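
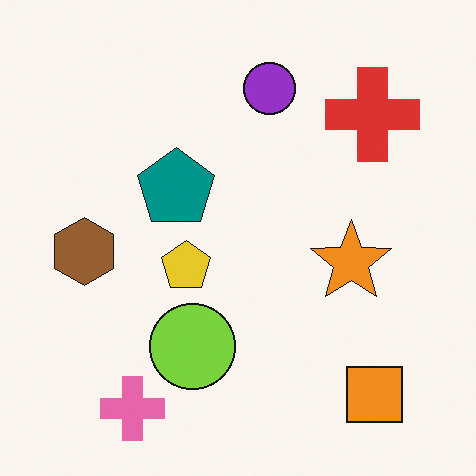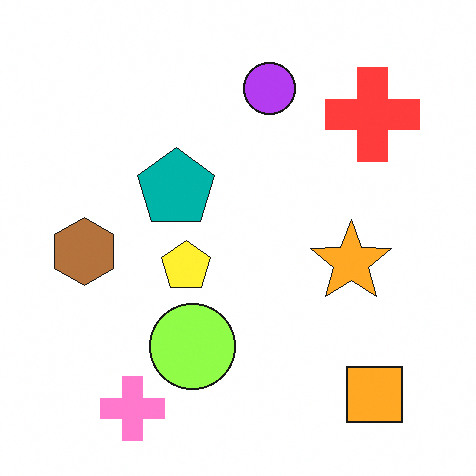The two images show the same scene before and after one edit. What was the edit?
It was brightened a little.

Every pixel — background and shapes alike — is uniformly brightened.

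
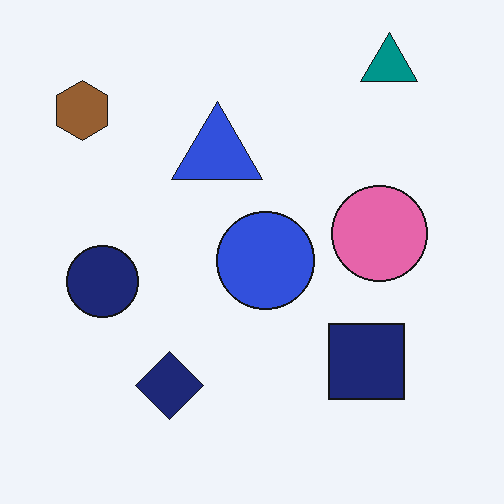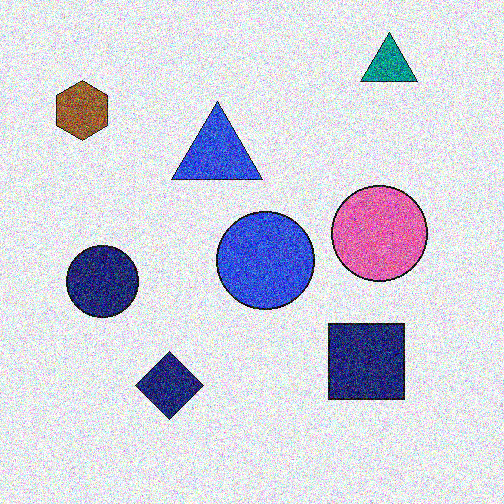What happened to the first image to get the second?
This is the original image degraded with a thick layer of grain.

Random speckle covers the whole image, including the flat background.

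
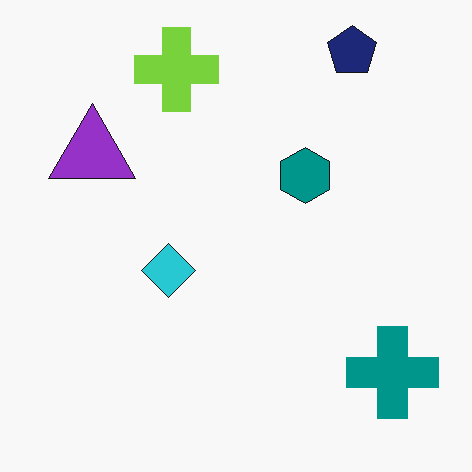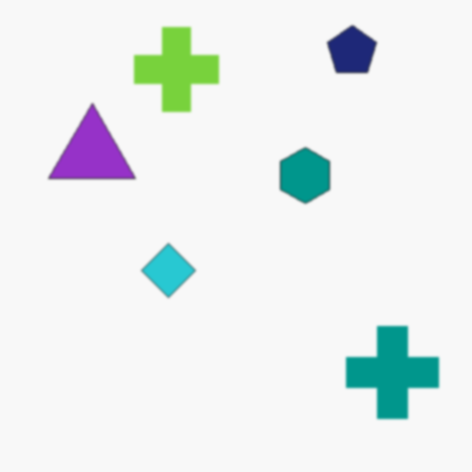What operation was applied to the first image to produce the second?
Given a subtle gaussian blur.

Shape edges and outlines are uniformly softened across the whole image.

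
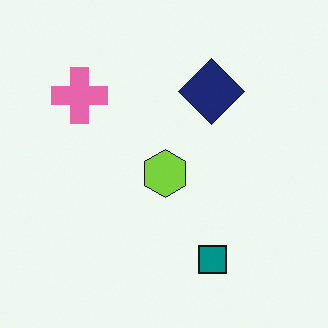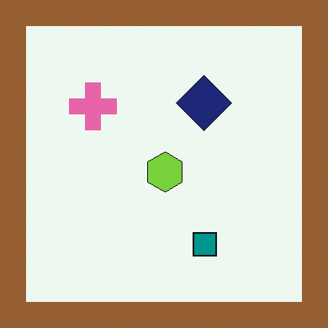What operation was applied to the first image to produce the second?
It was framed with a brown border.

A solid brown frame runs around the edge of the second image, with the content slightly shrunk inside it.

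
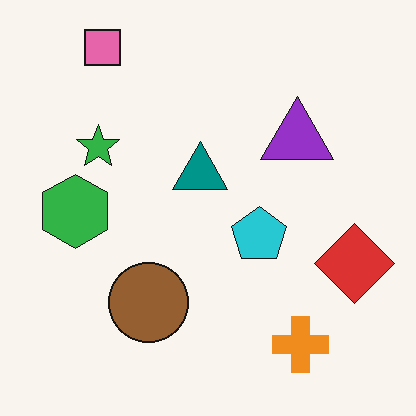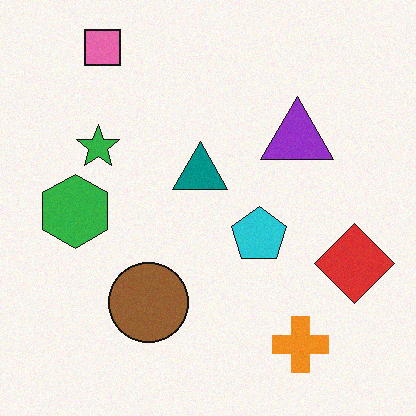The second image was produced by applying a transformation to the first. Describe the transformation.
The transformation is: degraded with a light layer of grain.

Random speckle covers the whole image, including the flat background.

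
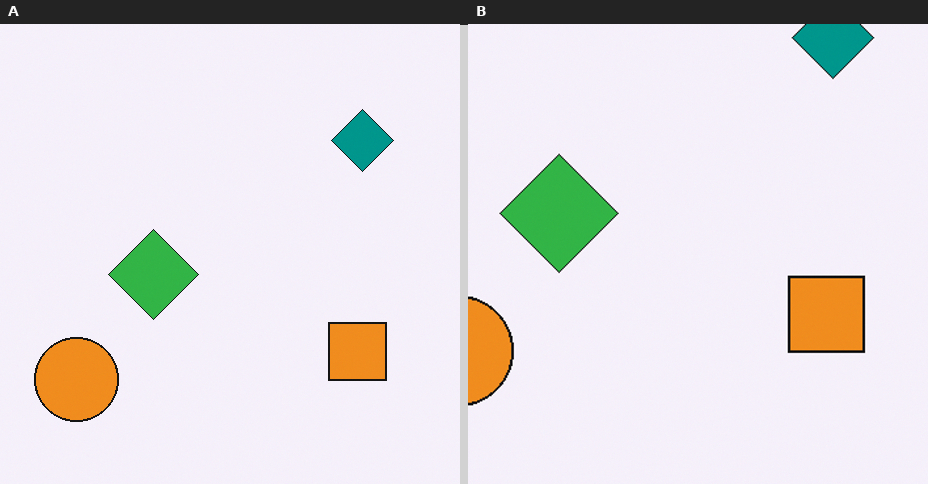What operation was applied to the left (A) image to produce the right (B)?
The image was cropped to a modestly smaller region and rescaled.

The visible shapes are larger and the field of view is narrower; shapes near the original edges may be partly or wholly outside the frame — a crop-and-rescale.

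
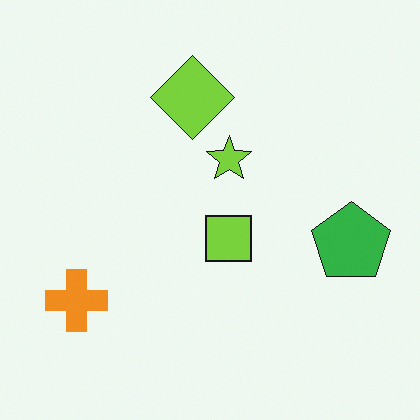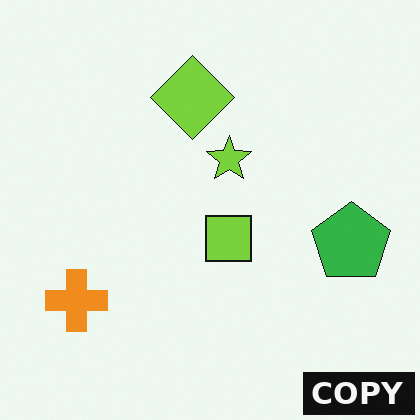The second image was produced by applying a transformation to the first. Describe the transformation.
The second image is the first watermarked with the text "COPY" in the lower-right corner.

A dark label reading "COPY" appears in the lower-right corner.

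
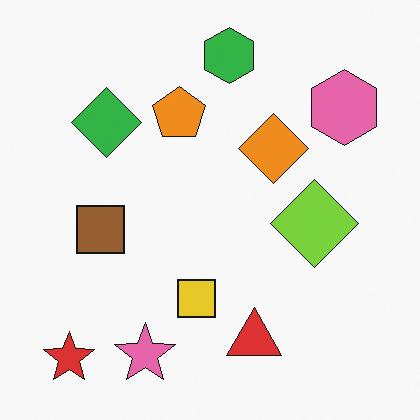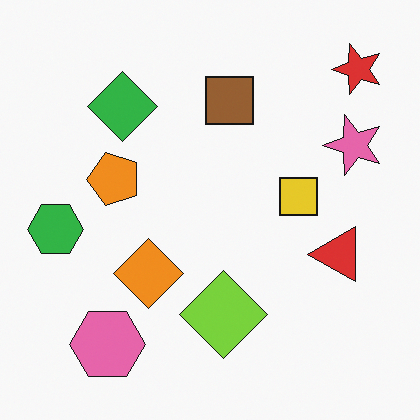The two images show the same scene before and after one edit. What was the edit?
This is the original image transposed (reflected across the top-left ↔ bottom-right diagonal).

Shapes have swapped their row and column positions — what was in the top-right is now in the bottom-left — a diagonal reflection.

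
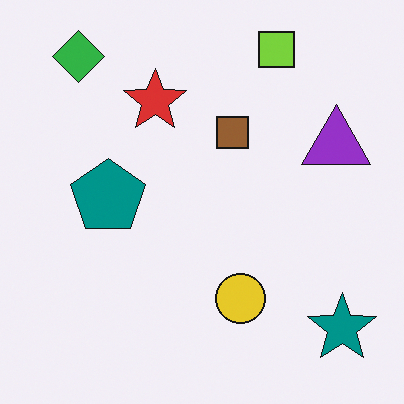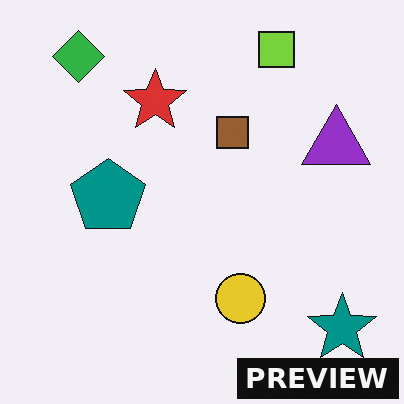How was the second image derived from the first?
It was watermarked with the text "PREVIEW" in the lower-right corner.

A dark label reading "PREVIEW" appears in the lower-right corner.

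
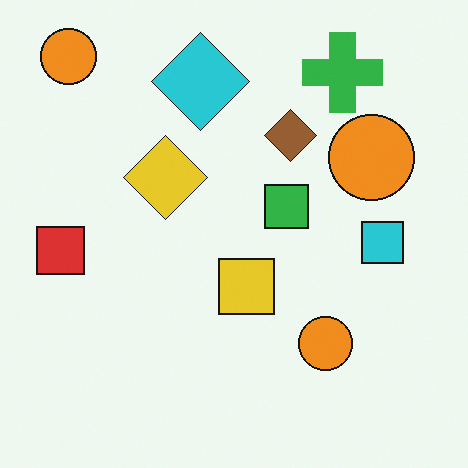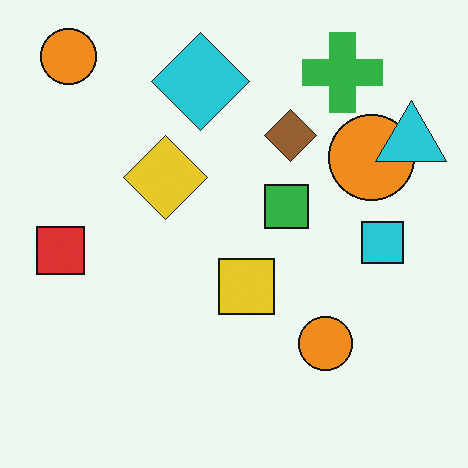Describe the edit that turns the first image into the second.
The transformation is: overlaid with an additional cyan triangle.

A cyan triangle appears in the second image that is absent from the first.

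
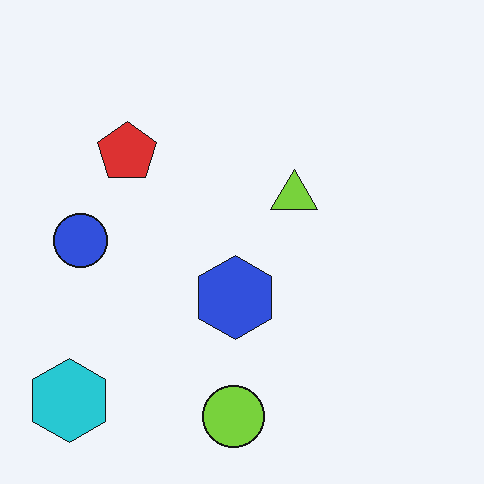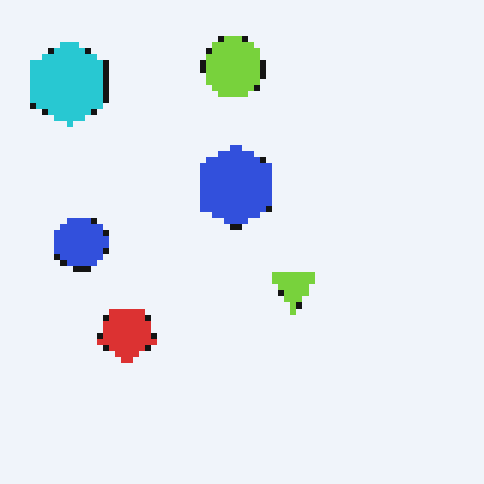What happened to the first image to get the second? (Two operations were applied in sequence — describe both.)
Flipped vertically (top ↔ bottom), then moderately pixelated.

The lime circle is in the bottom of the first image and the top of the second — shapes on opposite sides of the horizontal midline have swapped in a mirror flip. Shapes are reduced to large square blocks; fine edges and outlines are lost — a downscale-then-upscale (mosaic) effect.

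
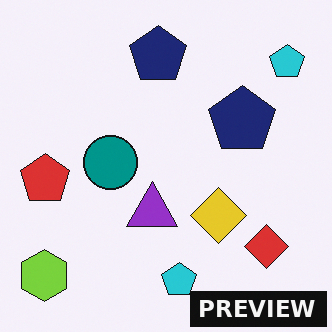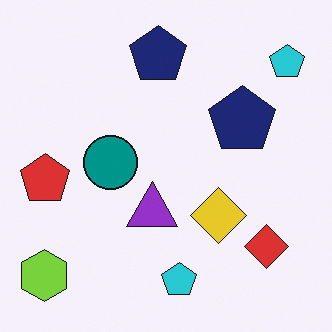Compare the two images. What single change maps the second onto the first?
Watermarked with the text "PREVIEW" in the lower-right corner.

A dark label reading "PREVIEW" appears in the lower-right corner.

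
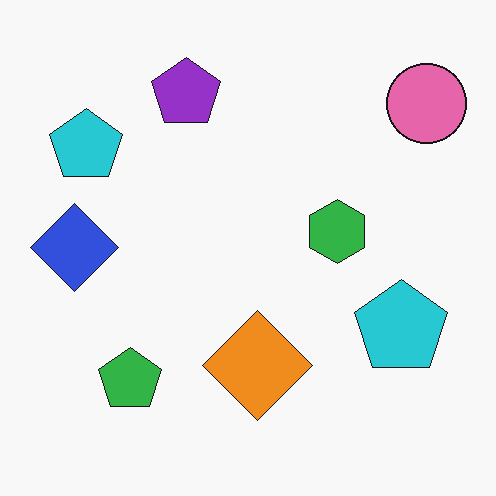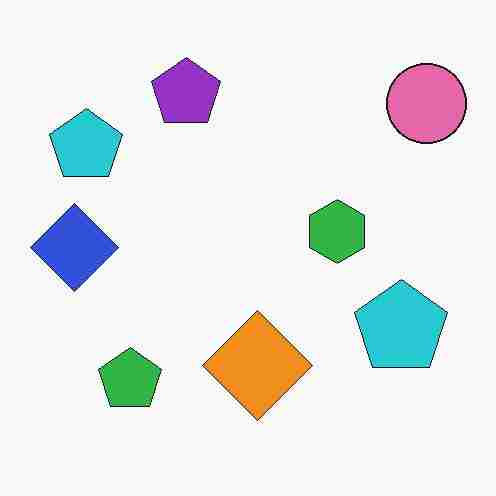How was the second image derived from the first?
The second image is the first degraded with heavy JPEG compression.

Blocky 8×8 compression artifacts appear around shape edges and the flat background shows ringing — characteristic JPEG degradation.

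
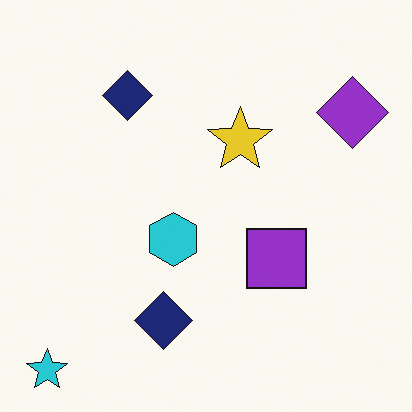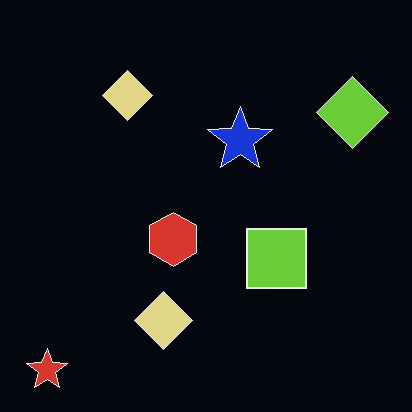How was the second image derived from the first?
The second image is the first color-inverted (negative).

The light background has become dark and every shape's color is its complement — a photographic negative.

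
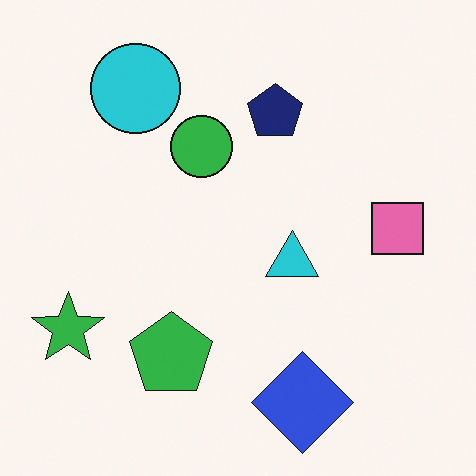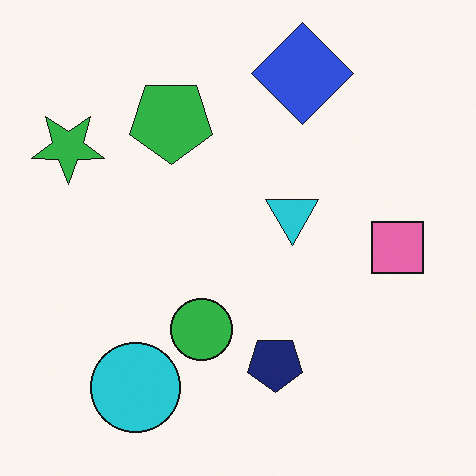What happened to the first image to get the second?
It was flipped vertically (top ↔ bottom).

The blue diamond is in the bottom of the first image and the top of the second — shapes on opposite sides of the horizontal midline have swapped in a mirror flip.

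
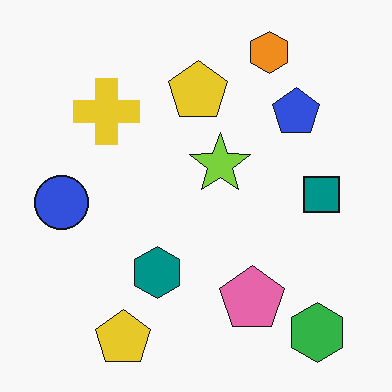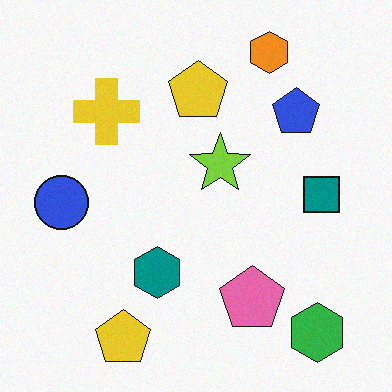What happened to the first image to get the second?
The second image is the first degraded with subtle gaussian noise.

Random speckle covers the whole image, including the flat background.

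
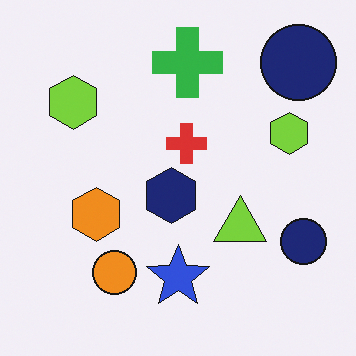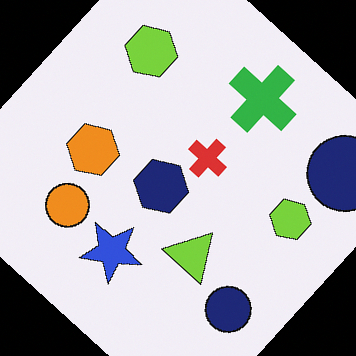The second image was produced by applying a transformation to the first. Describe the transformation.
Rotated clockwise by a large amount — several tens of degrees.

Every shape is tilted by the same angle and the image corners show triangular fill wedges — a whole-image rotation by a non-right angle.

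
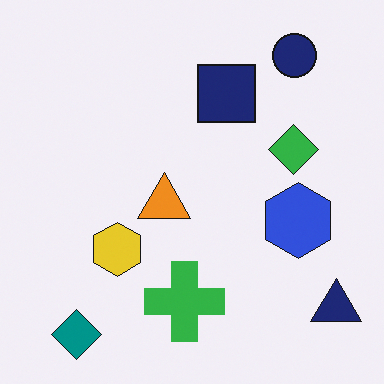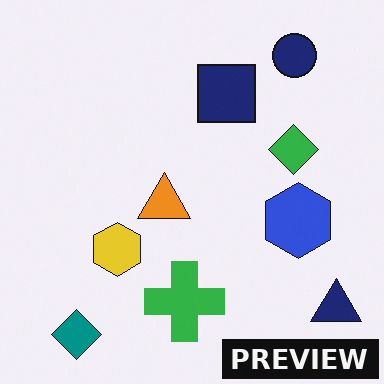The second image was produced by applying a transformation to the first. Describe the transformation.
This is the original image watermarked with the text "PREVIEW" in the lower-right corner.

A dark label reading "PREVIEW" appears in the lower-right corner.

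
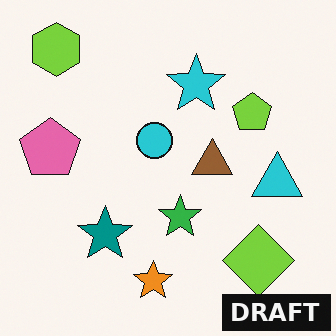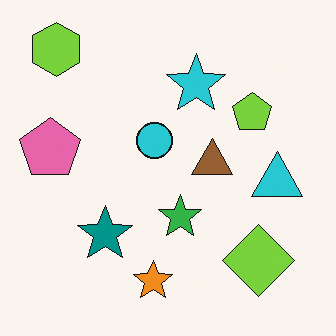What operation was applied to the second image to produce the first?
It was watermarked with the text "DRAFT" in the lower-right corner.

A dark label reading "DRAFT" appears in the lower-right corner.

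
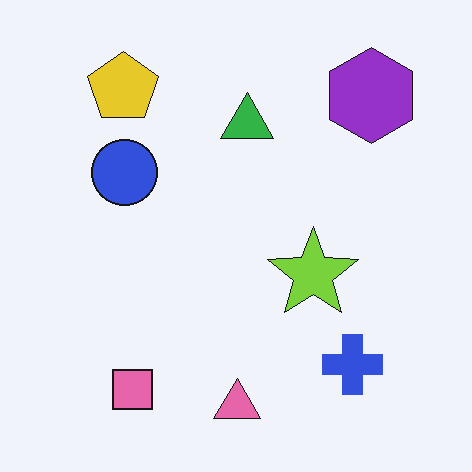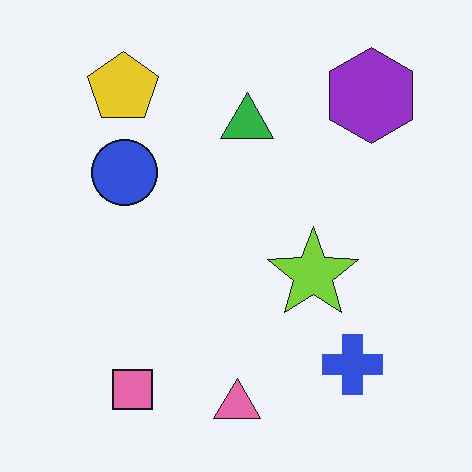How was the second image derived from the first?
The second image is the first given moderate JPEG compression.

Blocky 8×8 compression artifacts appear around shape edges and the flat background shows ringing — characteristic JPEG degradation.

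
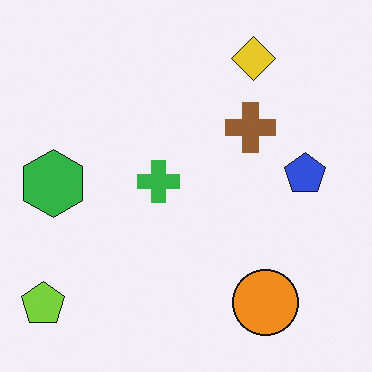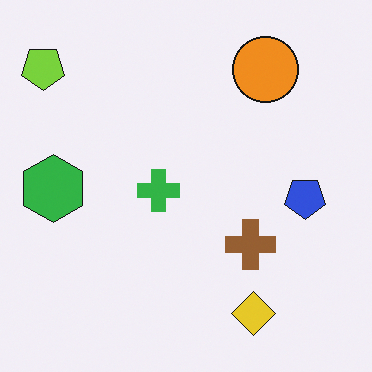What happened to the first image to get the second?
The second image is the first flipped vertically (top ↔ bottom).

The yellow diamond is in the top-right of the first image and the bottom-right of the second — shapes on opposite sides of the horizontal midline have swapped in a mirror flip.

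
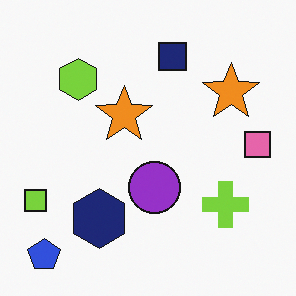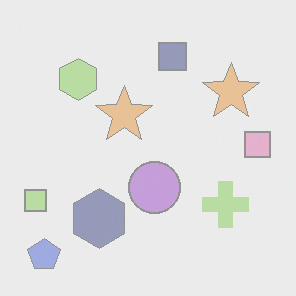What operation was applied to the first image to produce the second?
The transformation is: washed out (contrast reduced).

Tones are pushed toward mid-grey across the whole image — a global contrast change.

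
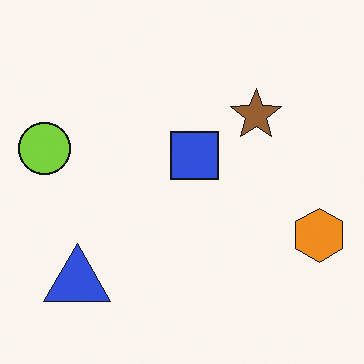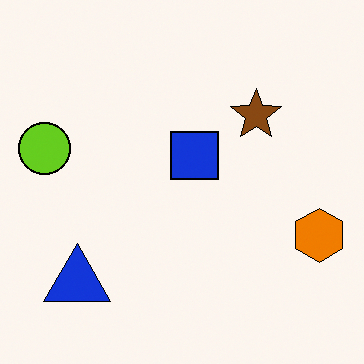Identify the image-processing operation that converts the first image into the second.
The image was given slightly increased contrast.

Tones are pushed away from mid-grey across the whole image — a global contrast change.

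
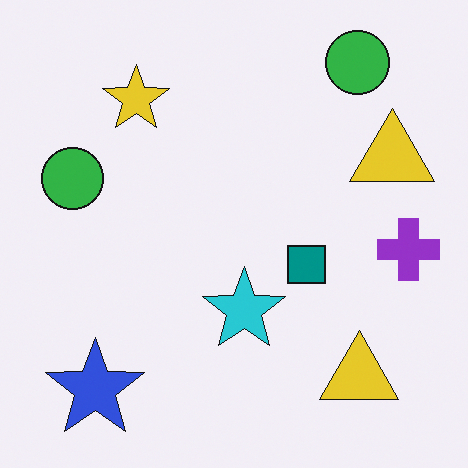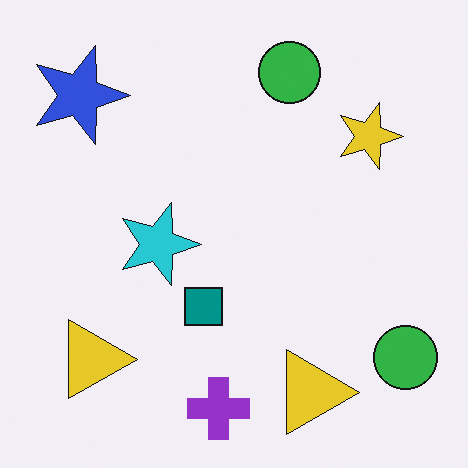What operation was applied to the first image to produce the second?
The image was rotated 90° clockwise.

The blue star sits in the bottom-left of the first image and the top-left of the second — consistent with a whole-image 90° clockwise rotation.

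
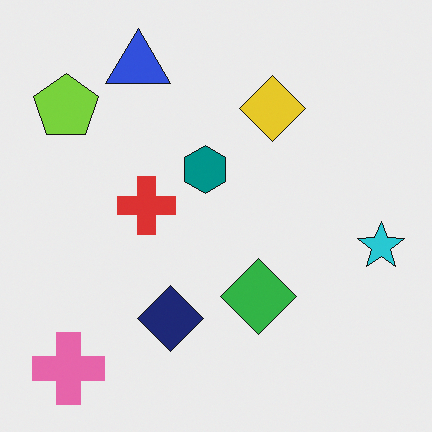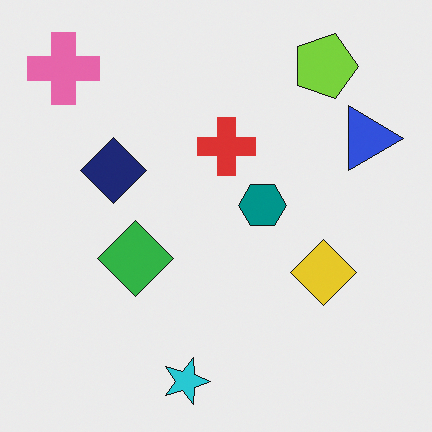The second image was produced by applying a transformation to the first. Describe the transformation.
The image was rotated 90° clockwise.

The pink cross sits in the bottom-left of the first image and the top-left of the second — consistent with a whole-image 90° clockwise rotation.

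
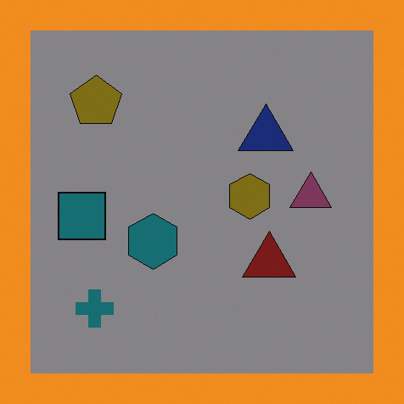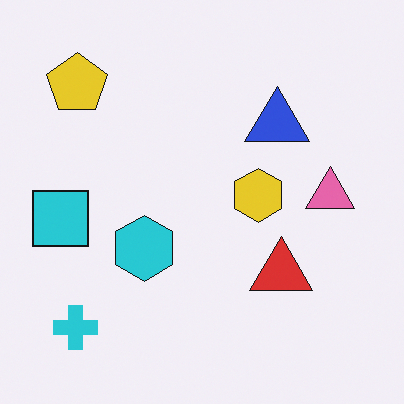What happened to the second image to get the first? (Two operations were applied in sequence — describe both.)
It was darkened a lot, then framed with a orange border.

Every pixel — background and shapes alike — is uniformly darkened. A solid orange frame runs around the edge of the first image, with the content slightly shrunk inside it.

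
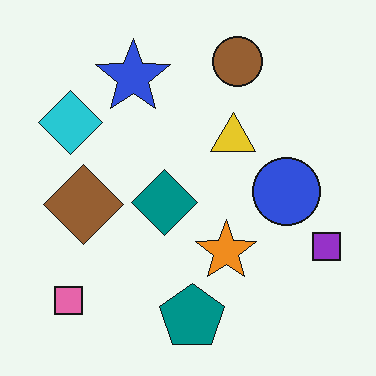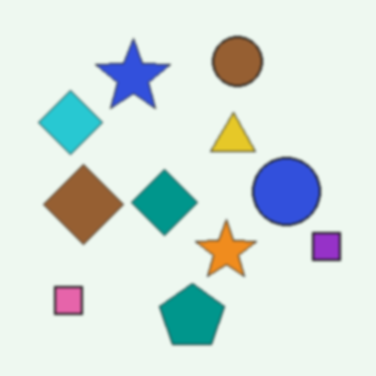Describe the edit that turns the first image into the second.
It was given a subtle gaussian blur.

Shape edges and outlines are uniformly softened across the whole image.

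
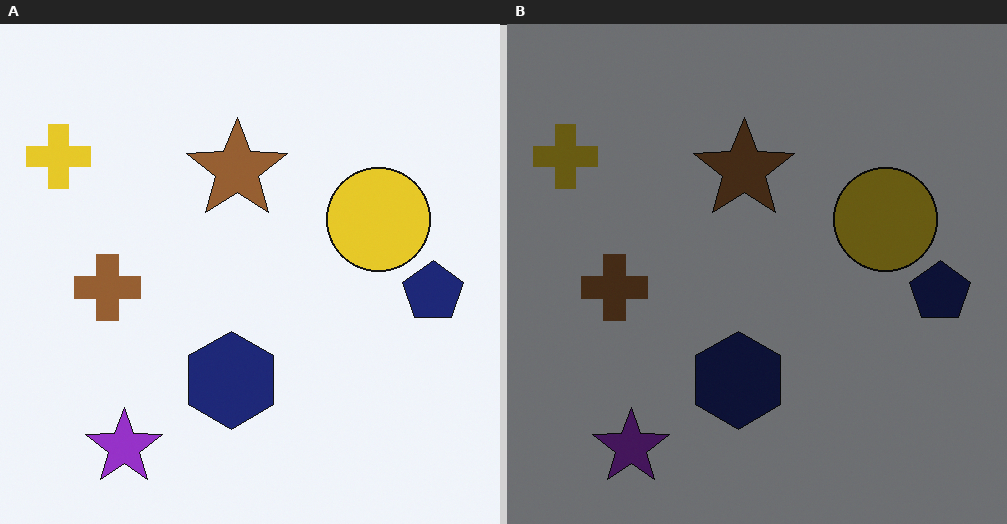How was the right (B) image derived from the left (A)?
Noticeably darkened.

Every pixel — background and shapes alike — is uniformly darkened.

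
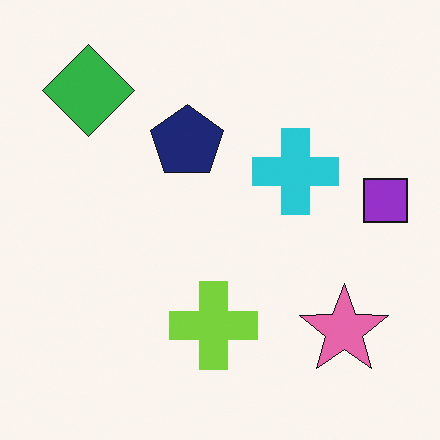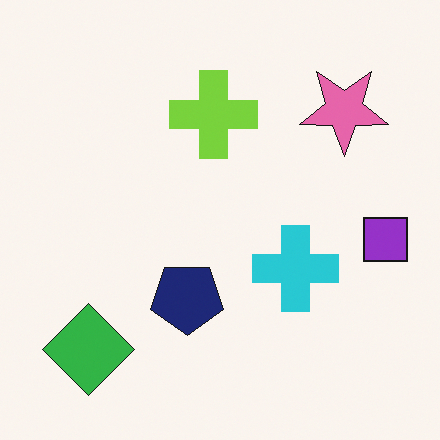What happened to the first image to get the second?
The image was flipped vertically (top ↔ bottom).

The green diamond is in the top-left of the first image and the bottom-left of the second — shapes on opposite sides of the horizontal midline have swapped in a mirror flip.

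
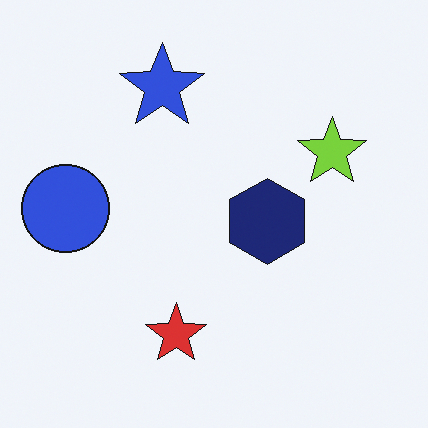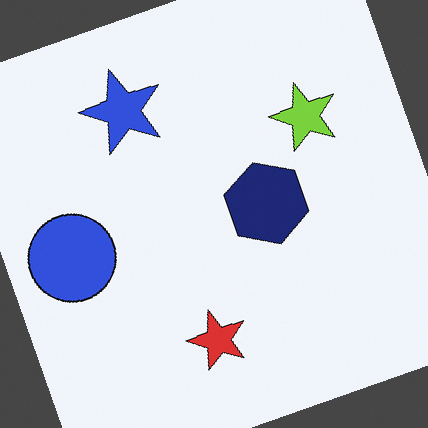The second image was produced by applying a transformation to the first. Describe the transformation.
The second image is the first rotated counter-clockwise by a moderate amount.

Every shape is tilted by the same angle and the image corners show triangular fill wedges — a whole-image rotation by a non-right angle.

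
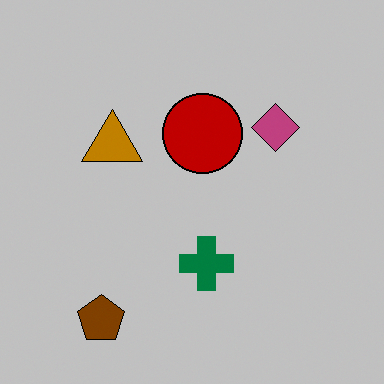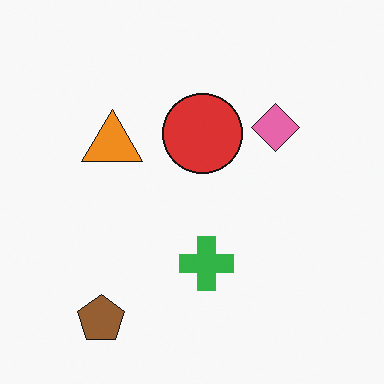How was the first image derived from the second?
The transformation is: heavily posterized to just a handful of flat colors.

Each flat color has snapped to a coarser quantized level — most visibly, the near-white background has dropped to a flat grey.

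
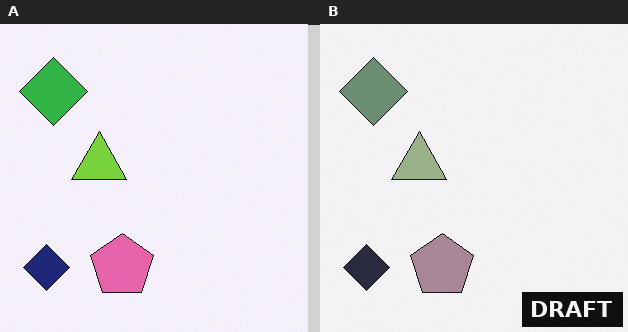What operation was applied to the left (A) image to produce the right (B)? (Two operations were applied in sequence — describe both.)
This is the original image heavily desaturated, then watermarked with the text "DRAFT" in the lower-right corner.

All colors are more muted and greyish — a global saturation change. A dark label reading "DRAFT" appears in the lower-right corner.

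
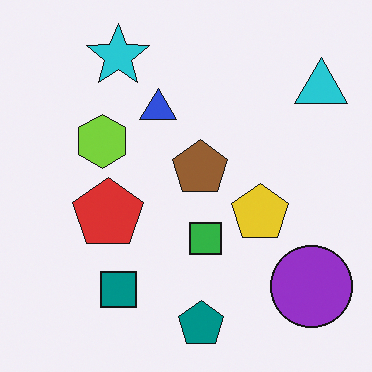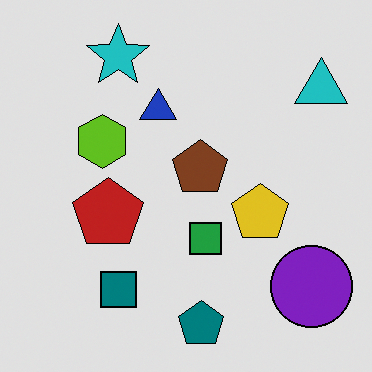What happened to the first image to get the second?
It was moderately posterized.

Each flat color has snapped to a coarser quantized level — most visibly, the near-white background has dropped to a flat grey.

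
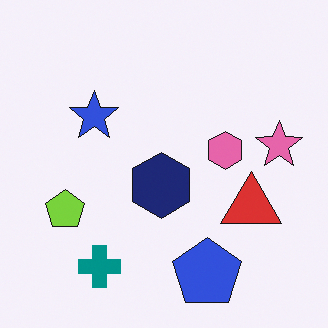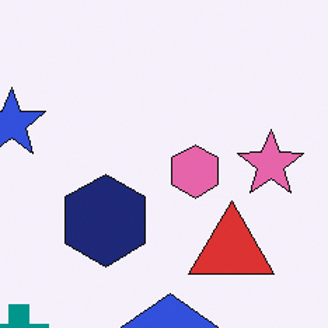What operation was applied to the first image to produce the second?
The image was cropped slightly and scaled back up.

The visible shapes are larger and the field of view is narrower; shapes near the original edges may be partly or wholly outside the frame — a crop-and-rescale.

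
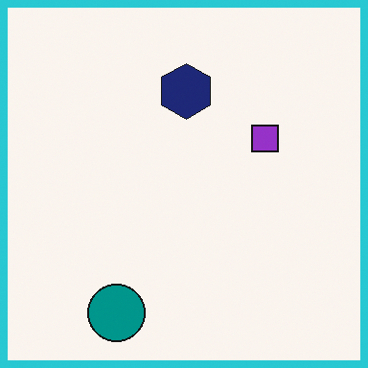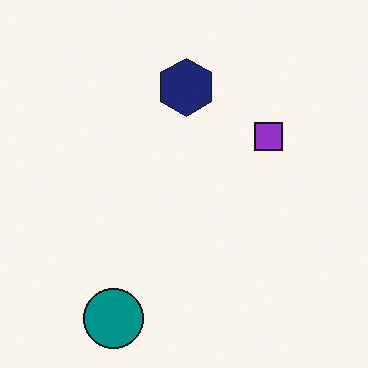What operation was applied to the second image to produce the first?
Framed with a cyan border.

A solid cyan frame runs around the edge of the first image, with the content slightly shrunk inside it.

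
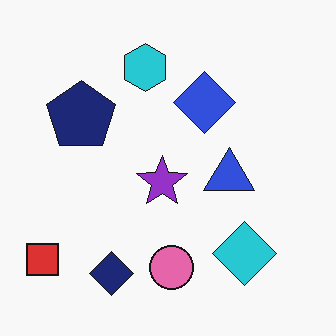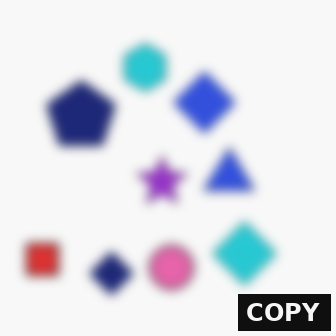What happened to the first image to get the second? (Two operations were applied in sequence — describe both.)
This is the original image heavily blurred, then watermarked with the text "COPY" in the lower-right corner.

Shape edges and outlines are uniformly softened across the whole image. A dark label reading "COPY" appears in the lower-right corner.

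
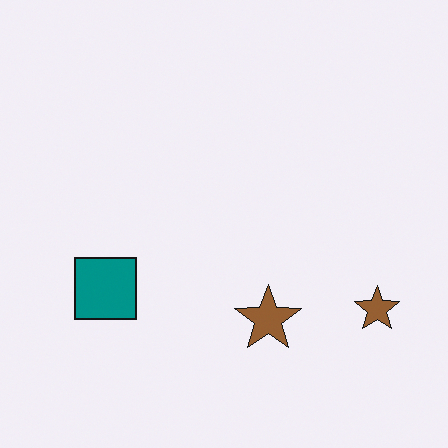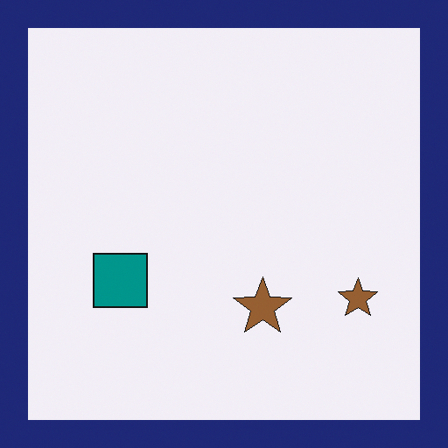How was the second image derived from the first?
It was framed with a navy border.

A solid navy frame runs around the edge of the second image, with the content slightly shrunk inside it.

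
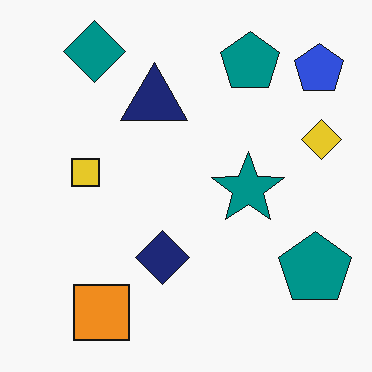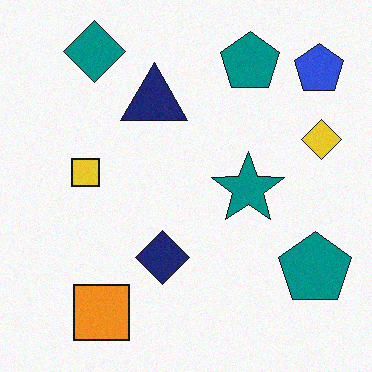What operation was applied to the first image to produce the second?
Degraded with subtle gaussian noise.

Random speckle covers the whole image, including the flat background.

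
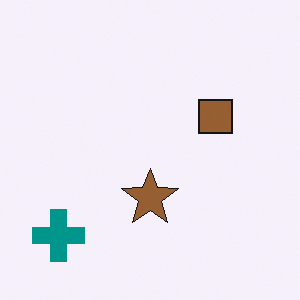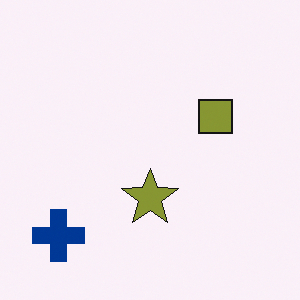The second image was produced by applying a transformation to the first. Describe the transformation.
Hue-shifted by a small amount.

Every shape's color has rotated by the same amount around the hue wheel — a uniform hue shift.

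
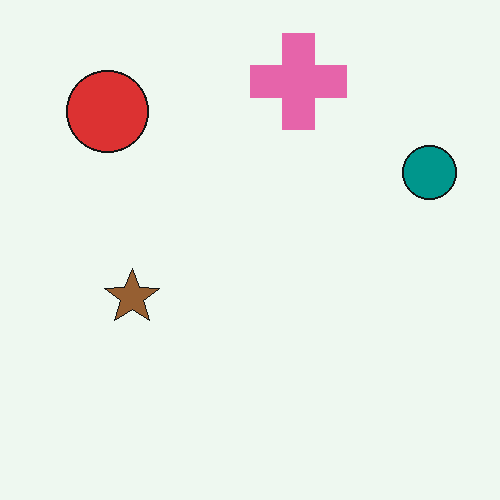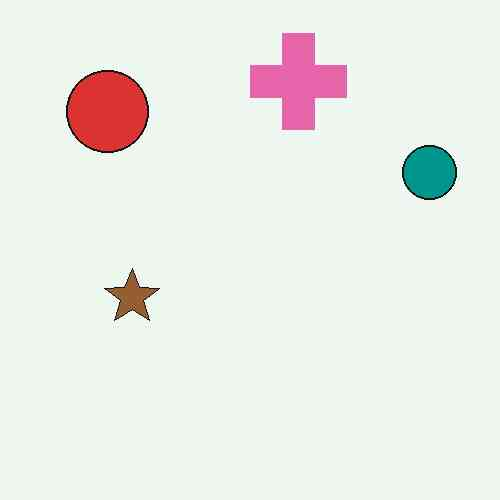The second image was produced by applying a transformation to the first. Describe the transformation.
This is the original image given moderate JPEG compression.

Blocky 8×8 compression artifacts appear around shape edges and the flat background shows ringing — characteristic JPEG degradation.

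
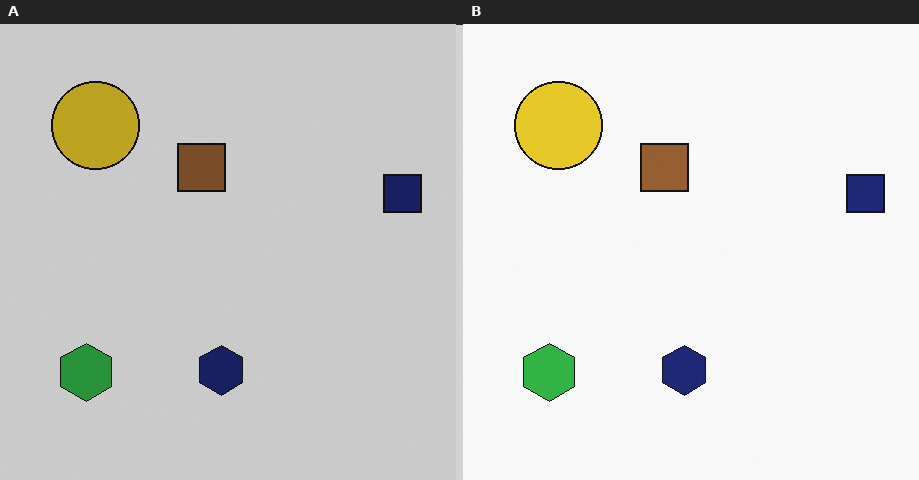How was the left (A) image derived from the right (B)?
It was darkened a little.

Every pixel — background and shapes alike — is uniformly darkened.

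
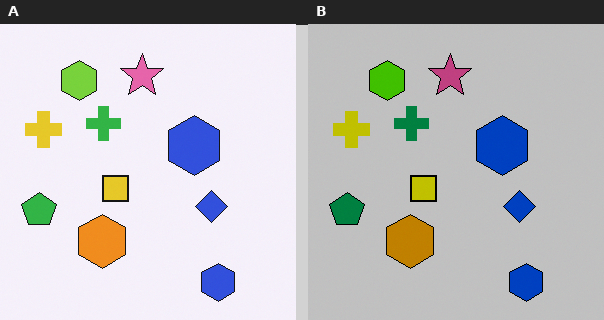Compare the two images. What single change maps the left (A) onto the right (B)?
The right (B) image is the left (A) aggressively posterized.

Each flat color has snapped to a coarser quantized level — most visibly, the near-white background has dropped to a flat grey.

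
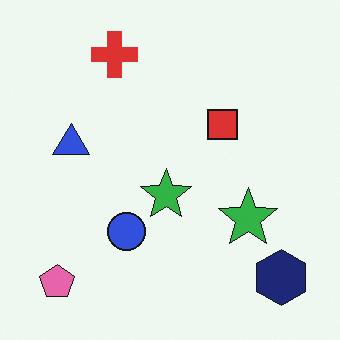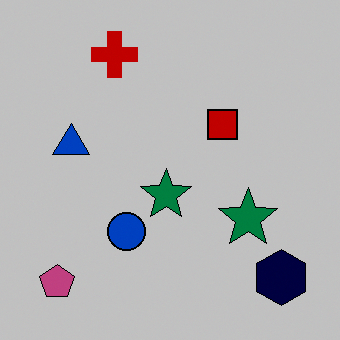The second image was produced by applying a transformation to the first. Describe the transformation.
The image was heavily posterized to just a handful of flat colors.

Each flat color has snapped to a coarser quantized level — most visibly, the near-white background has dropped to a flat grey.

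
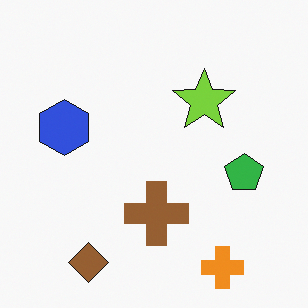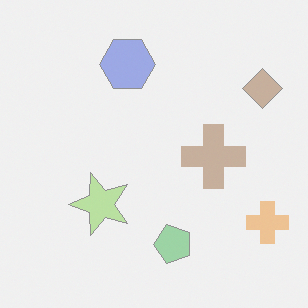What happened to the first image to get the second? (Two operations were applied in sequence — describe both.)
It was transposed (reflected across the top-left ↔ bottom-right diagonal), then washed out (contrast reduced).

Shapes have swapped their row and column positions — what was in the top-right is now in the bottom-left — a diagonal reflection. Tones are pushed toward mid-grey across the whole image — a global contrast change.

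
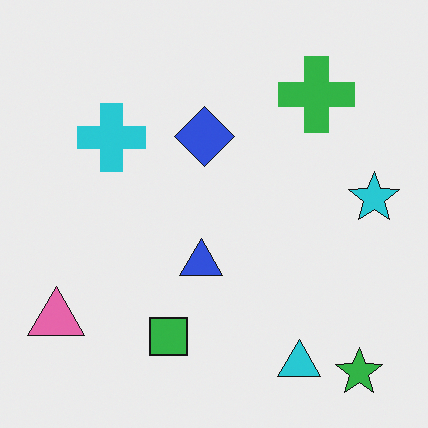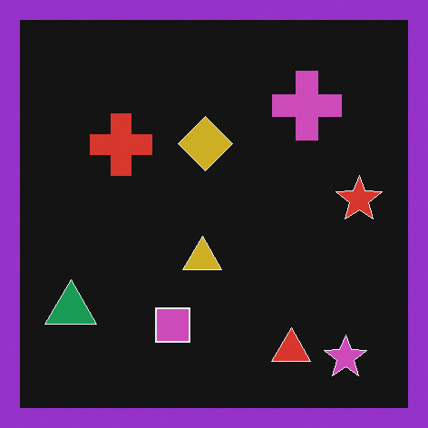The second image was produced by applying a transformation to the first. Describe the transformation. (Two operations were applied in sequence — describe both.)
Color-inverted (negative), then framed with a purple border.

The light background has become dark and every shape's color is its complement — a photographic negative. A solid purple frame runs around the edge of the second image, with the content slightly shrunk inside it.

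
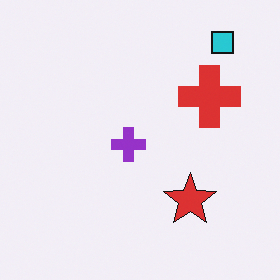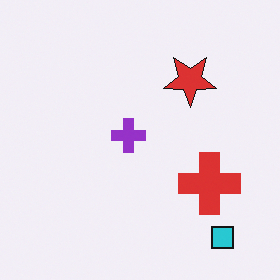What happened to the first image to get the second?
The transformation is: flipped vertically (top ↔ bottom).

The cyan square is in the top-right of the first image and the bottom-right of the second — shapes on opposite sides of the horizontal midline have swapped in a mirror flip.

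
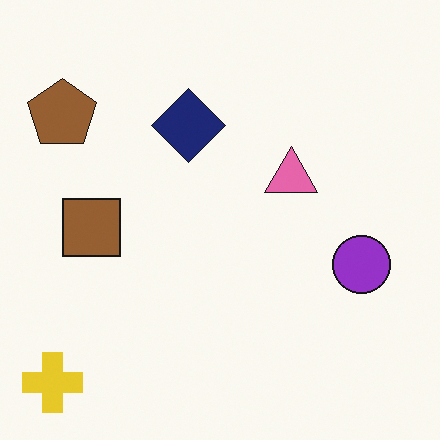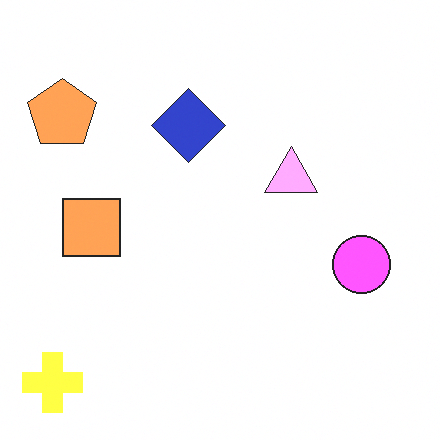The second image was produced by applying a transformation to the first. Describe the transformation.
This is the original image noticeably brightened.

Every pixel — background and shapes alike — is uniformly brightened.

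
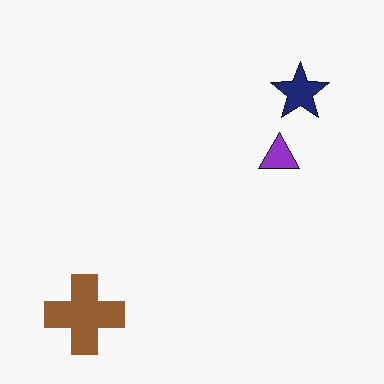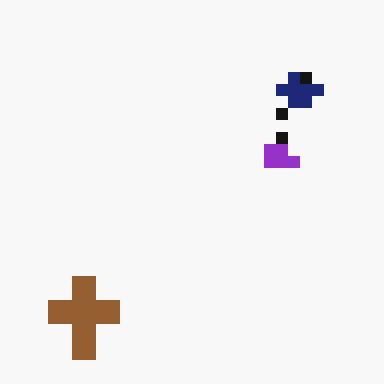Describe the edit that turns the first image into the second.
Heavily pixelated into large blocks.

Shapes are reduced to large square blocks; fine edges and outlines are lost — a downscale-then-upscale (mosaic) effect.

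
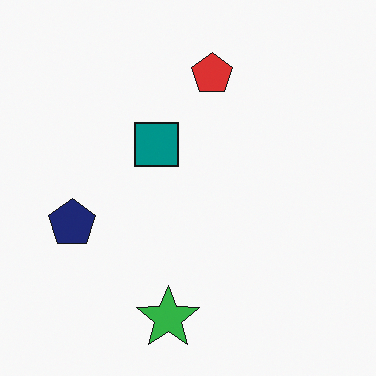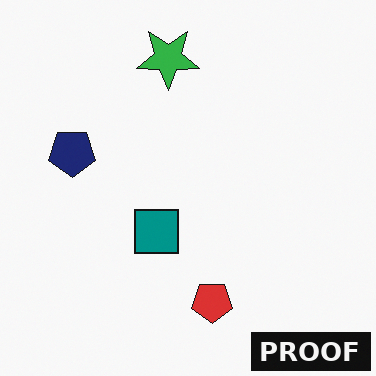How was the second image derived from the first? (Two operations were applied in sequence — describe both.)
The image was flipped vertically (top ↔ bottom), then watermarked with the text "PROOF" in the lower-right corner.

The green star is in the bottom of the first image and the top of the second — shapes on opposite sides of the horizontal midline have swapped in a mirror flip. A dark label reading "PROOF" appears in the lower-right corner.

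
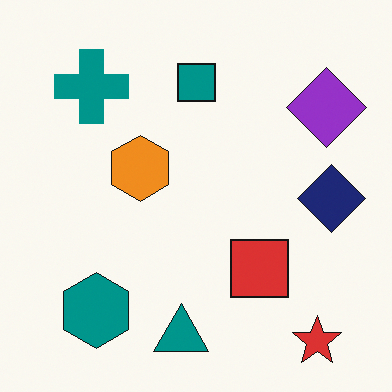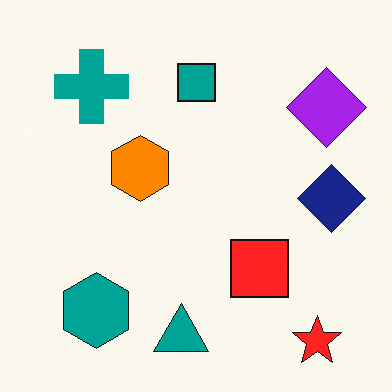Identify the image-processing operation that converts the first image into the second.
This is the original image slightly oversaturated.

All colors are more vivid — a global saturation change.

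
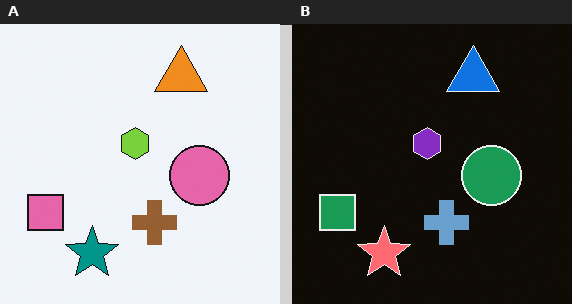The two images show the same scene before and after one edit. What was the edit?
The image was color-inverted (negative).

The light background has become dark and every shape's color is its complement — a photographic negative.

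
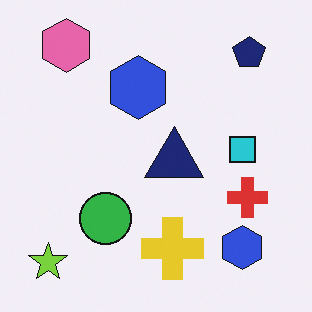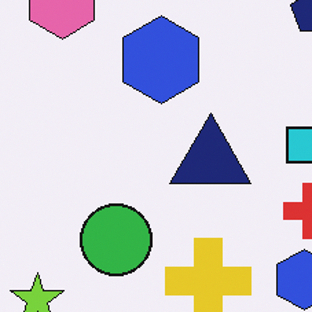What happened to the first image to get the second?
Cropped to a modestly smaller region and rescaled.

The visible shapes are larger and the field of view is narrower; shapes near the original edges may be partly or wholly outside the frame — a crop-and-rescale.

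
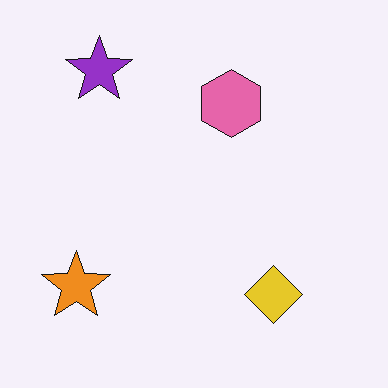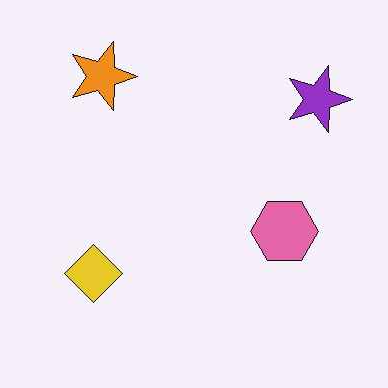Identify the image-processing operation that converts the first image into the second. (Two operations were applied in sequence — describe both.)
The transformation is: JPEG-compressed with visible artifacts, then rotated 90° clockwise.

Blocky 8×8 compression artifacts appear around shape edges and the flat background shows ringing — characteristic JPEG degradation. The purple star sits in the top-left of the first image and the top-right of the second — consistent with a whole-image 90° clockwise rotation.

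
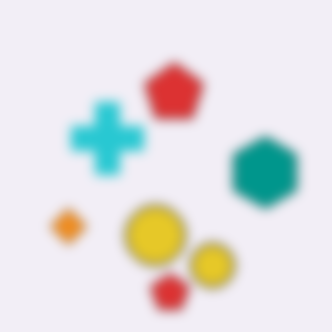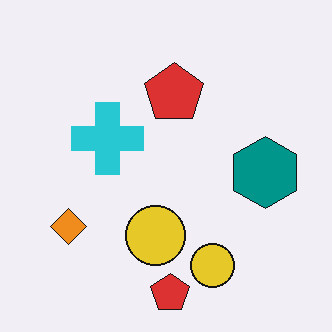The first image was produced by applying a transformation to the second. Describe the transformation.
The first image is the second heavily blurred.

Shape edges and outlines are uniformly softened across the whole image.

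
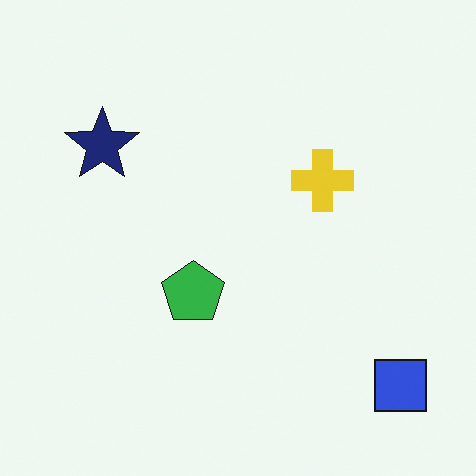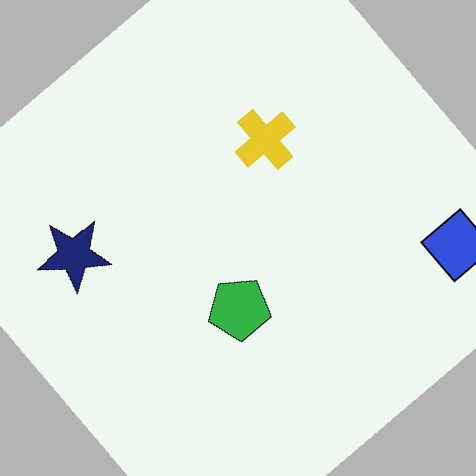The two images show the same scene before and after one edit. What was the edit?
The transformation is: rotated counter-clockwise by a large amount — several tens of degrees.

Every shape is tilted by the same angle and the image corners show triangular fill wedges — a whole-image rotation by a non-right angle.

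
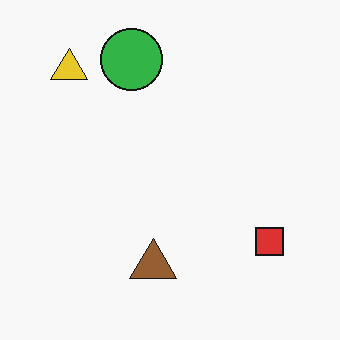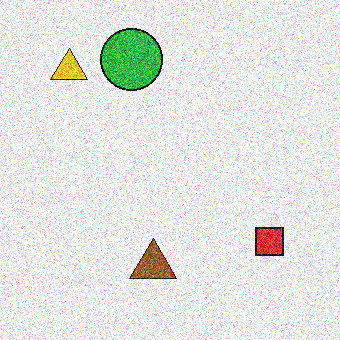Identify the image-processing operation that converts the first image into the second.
The image was degraded with heavy additive noise.

Random speckle covers the whole image, including the flat background.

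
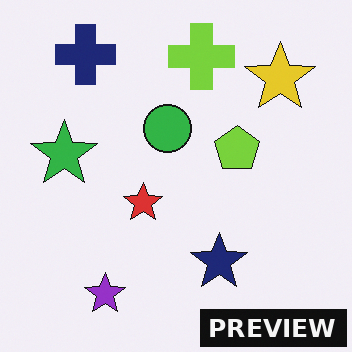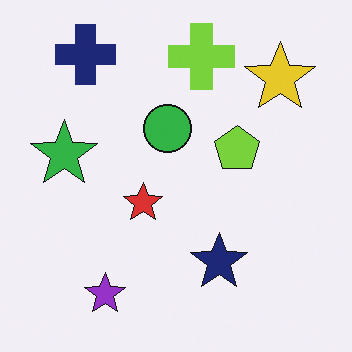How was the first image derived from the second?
Watermarked with the text "PREVIEW" in the lower-right corner.

A dark label reading "PREVIEW" appears in the lower-right corner.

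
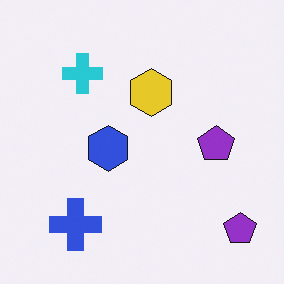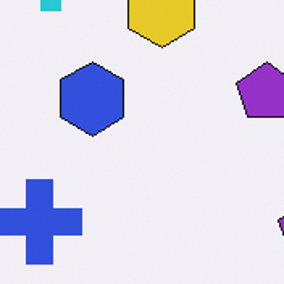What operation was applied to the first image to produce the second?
This is the original image cropped to a modestly smaller region and rescaled.

The visible shapes are larger and the field of view is narrower; shapes near the original edges may be partly or wholly outside the frame — a crop-and-rescale.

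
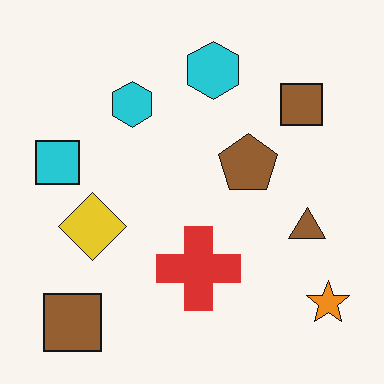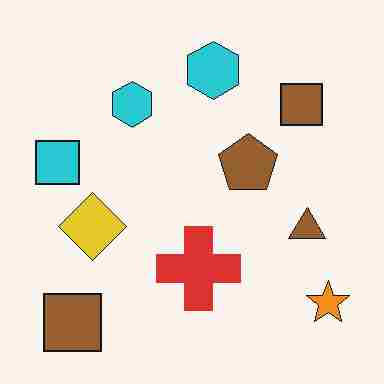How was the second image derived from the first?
The transformation is: heavily JPEG-compressed with obvious blocking artifacts.

Blocky 8×8 compression artifacts appear around shape edges and the flat background shows ringing — characteristic JPEG degradation.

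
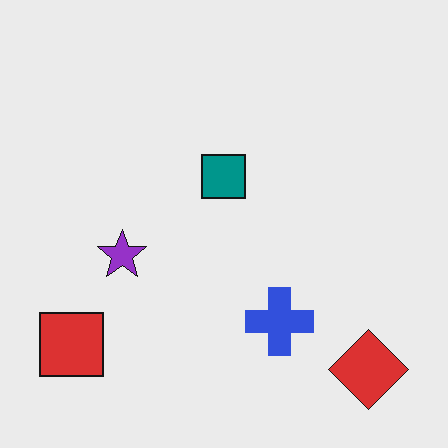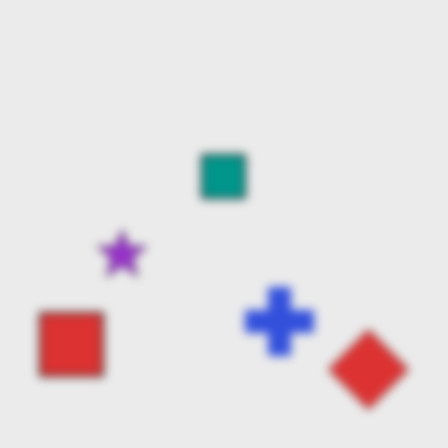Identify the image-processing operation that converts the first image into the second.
The second image is the first noticeably gaussian-blurred.

Shape edges and outlines are uniformly softened across the whole image.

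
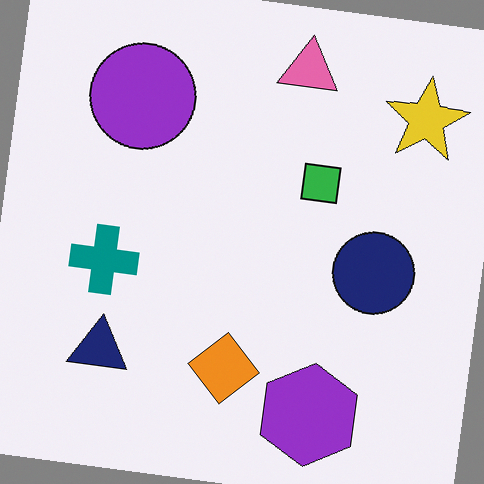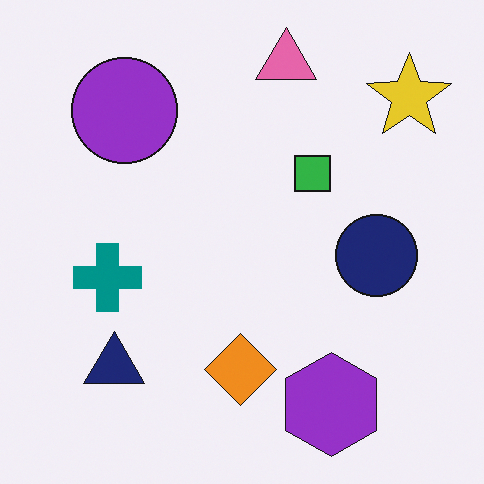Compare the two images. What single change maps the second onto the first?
Rotated clockwise by a slight angle.

Every shape is tilted by the same angle and the image corners show triangular fill wedges — a whole-image rotation by a non-right angle.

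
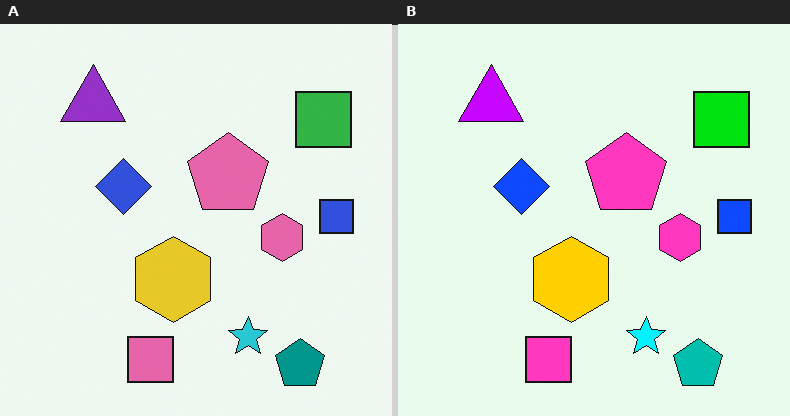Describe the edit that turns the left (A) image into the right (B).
The image was heavily oversaturated.

All colors are more vivid — a global saturation change.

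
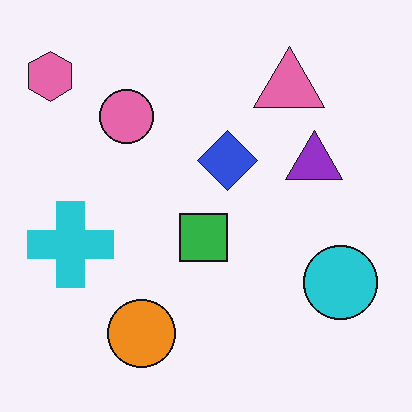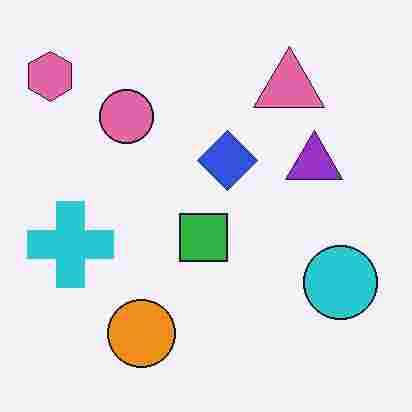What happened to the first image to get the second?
This is the original image heavily JPEG-compressed with obvious blocking artifacts.

Blocky 8×8 compression artifacts appear around shape edges and the flat background shows ringing — characteristic JPEG degradation.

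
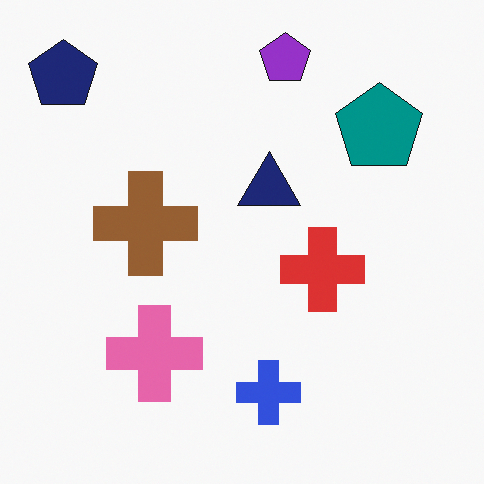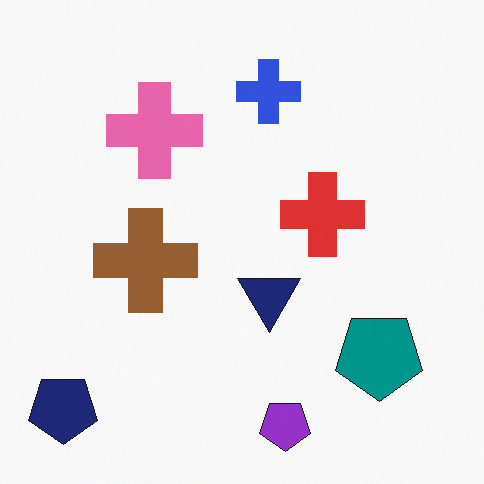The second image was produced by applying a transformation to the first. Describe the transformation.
This is the original image flipped vertically (top ↔ bottom).

The purple pentagon is in the top of the first image and the bottom of the second — shapes on opposite sides of the horizontal midline have swapped in a mirror flip.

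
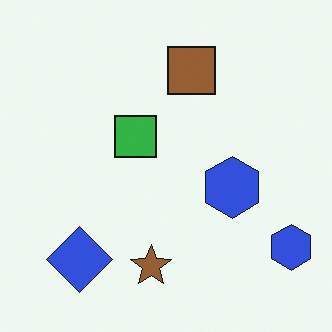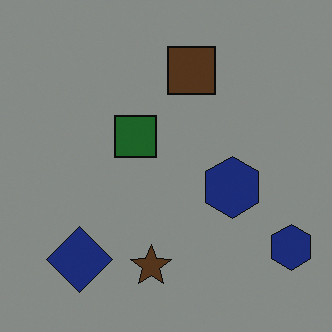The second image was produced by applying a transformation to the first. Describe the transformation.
It was noticeably darkened.

Every pixel — background and shapes alike — is uniformly darkened.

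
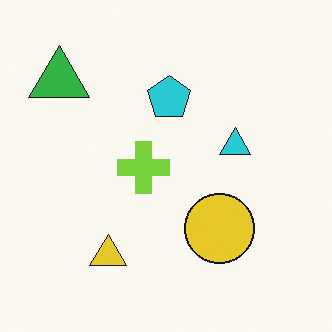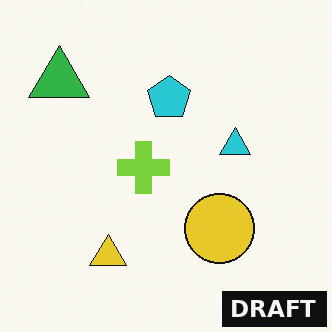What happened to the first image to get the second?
The second image is the first watermarked with the text "DRAFT" in the lower-right corner.

A dark label reading "DRAFT" appears in the lower-right corner.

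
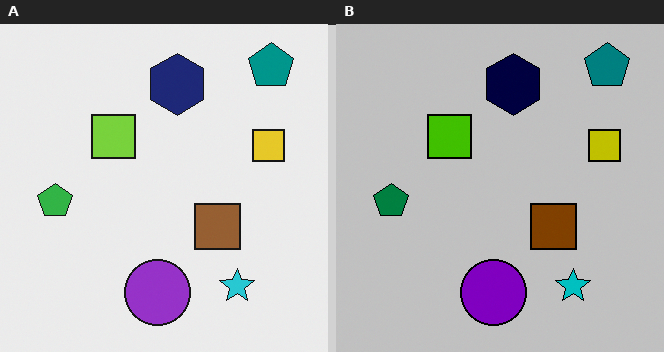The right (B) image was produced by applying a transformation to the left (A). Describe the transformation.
This is the original image heavily posterized to just a handful of flat colors.

Each flat color has snapped to a coarser quantized level — most visibly, the near-white background has dropped to a flat grey.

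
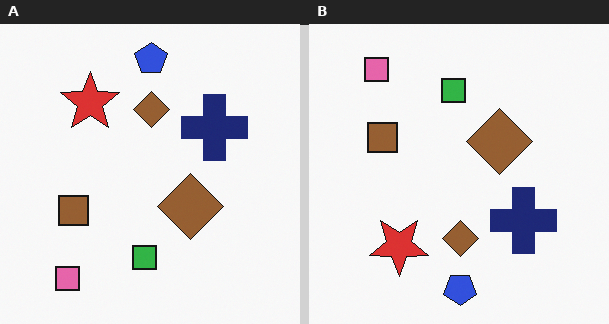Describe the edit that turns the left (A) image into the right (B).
Flipped vertically (top ↔ bottom).

The blue pentagon is in the top of the left (A) image and the bottom of the right (B) — shapes on opposite sides of the horizontal midline have swapped in a mirror flip.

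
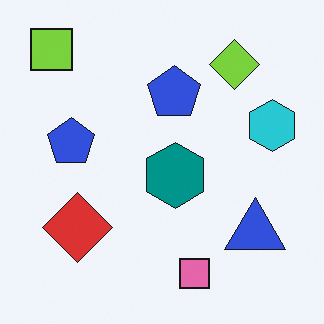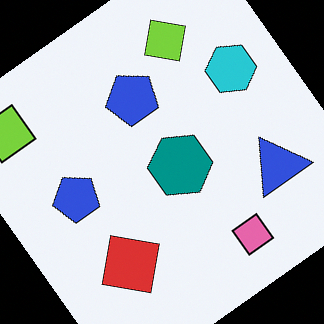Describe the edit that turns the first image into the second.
The second image is the first rotated counter-clockwise by a large amount — several tens of degrees.

Every shape is tilted by the same angle and the image corners show triangular fill wedges — a whole-image rotation by a non-right angle.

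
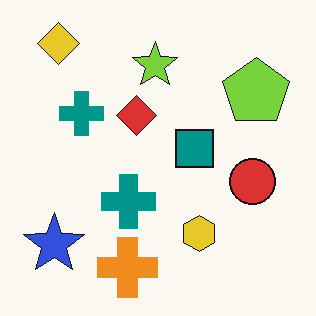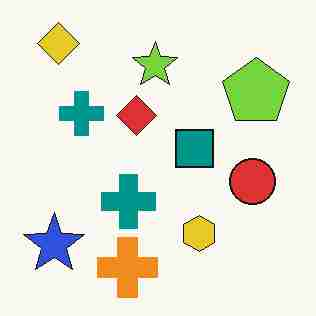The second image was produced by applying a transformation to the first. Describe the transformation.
The transformation is: degraded with heavy JPEG compression.

Blocky 8×8 compression artifacts appear around shape edges and the flat background shows ringing — characteristic JPEG degradation.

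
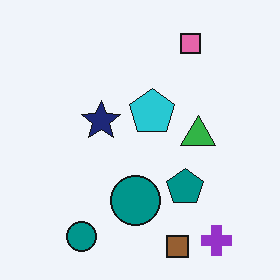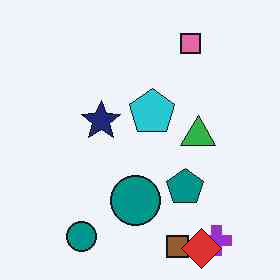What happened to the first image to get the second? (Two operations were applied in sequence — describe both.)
The transformation is: JPEG-compressed with visible artifacts, then overlaid with an additional red diamond.

Blocky 8×8 compression artifacts appear around shape edges and the flat background shows ringing — characteristic JPEG degradation. A red diamond appears in the second image that is absent from the first.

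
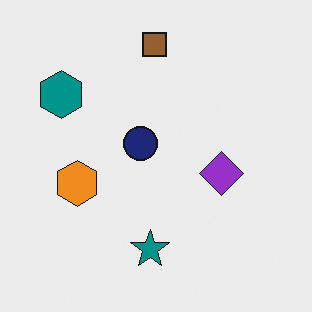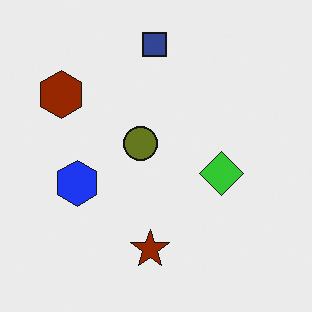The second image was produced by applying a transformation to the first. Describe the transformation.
Hue-shifted through roughly half the color wheel.

Every shape's color has rotated by the same amount around the hue wheel — a uniform hue shift.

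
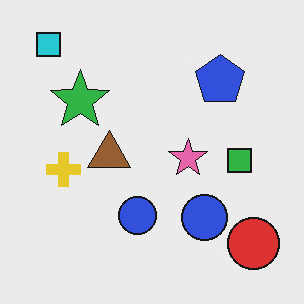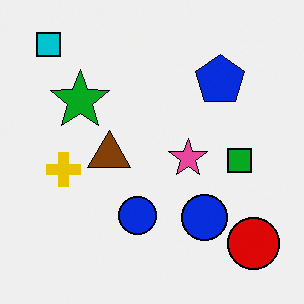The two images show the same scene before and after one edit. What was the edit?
Given slightly increased contrast.

Tones are pushed away from mid-grey across the whole image — a global contrast change.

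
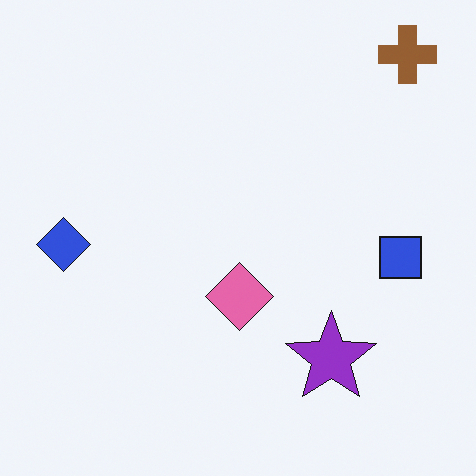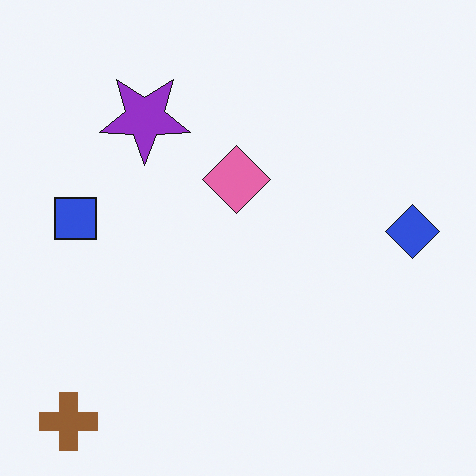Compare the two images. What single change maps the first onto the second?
It was rotated 180°.

The brown cross sits in the top-right of the first image and the bottom-left of the second — consistent with a whole-image 180° rotation.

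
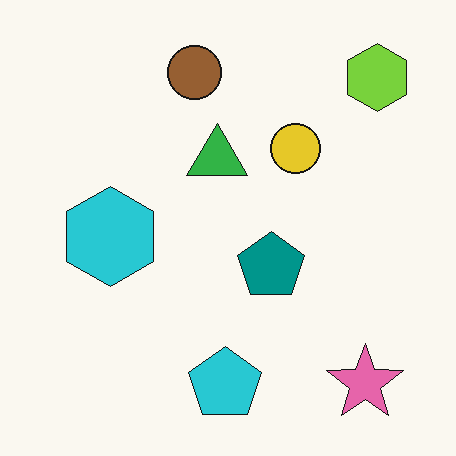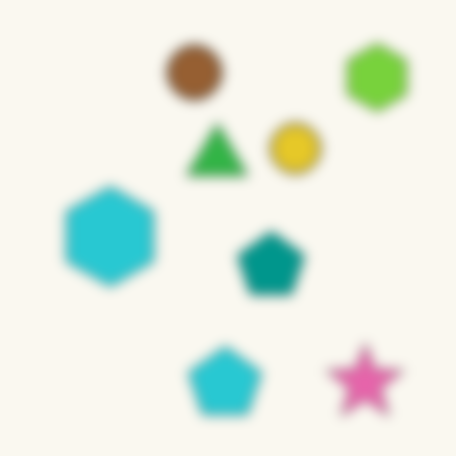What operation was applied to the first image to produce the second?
The transformation is: heavily blurred.

Shape edges and outlines are uniformly softened across the whole image.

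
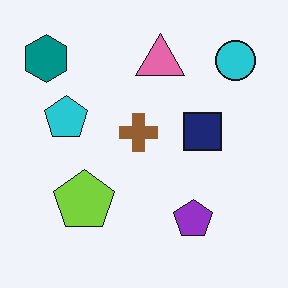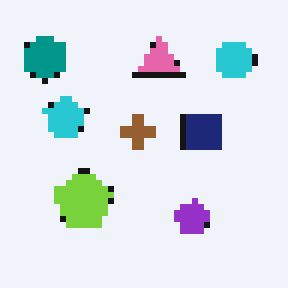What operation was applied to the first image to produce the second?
It was pixelated into visible square blocks.

Shapes are reduced to large square blocks; fine edges and outlines are lost — a downscale-then-upscale (mosaic) effect.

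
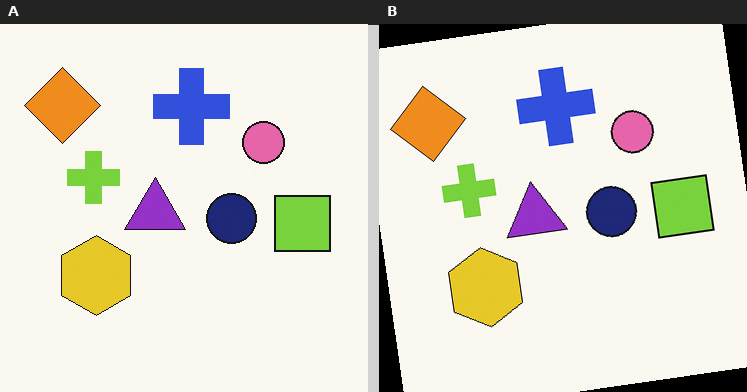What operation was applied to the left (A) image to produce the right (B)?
This is the original image rotated counter-clockwise by a small amount.

Every shape is tilted by the same angle and the image corners show triangular fill wedges — a whole-image rotation by a non-right angle.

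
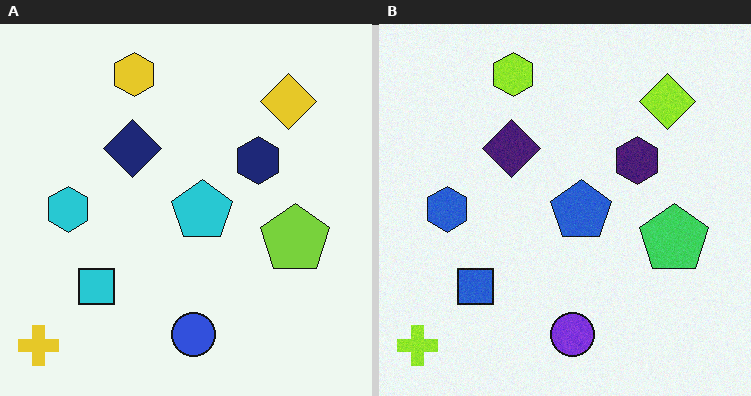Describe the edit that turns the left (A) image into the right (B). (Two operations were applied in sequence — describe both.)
The image was degraded with a light layer of grain, then hue-shifted by a small amount.

Random speckle covers the whole image, including the flat background. Every shape's color has rotated by the same amount around the hue wheel — a uniform hue shift.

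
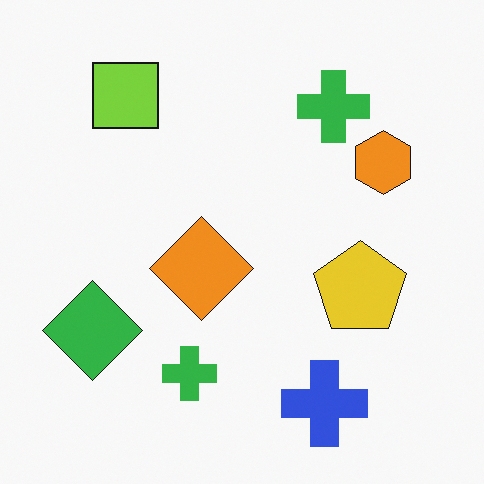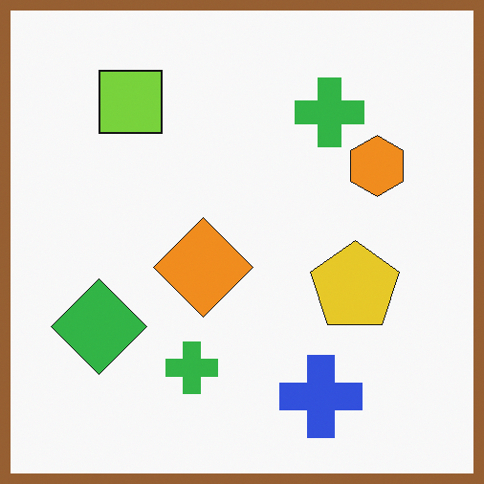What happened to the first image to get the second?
Framed with a brown border.

A solid brown frame runs around the edge of the second image, with the content slightly shrunk inside it.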